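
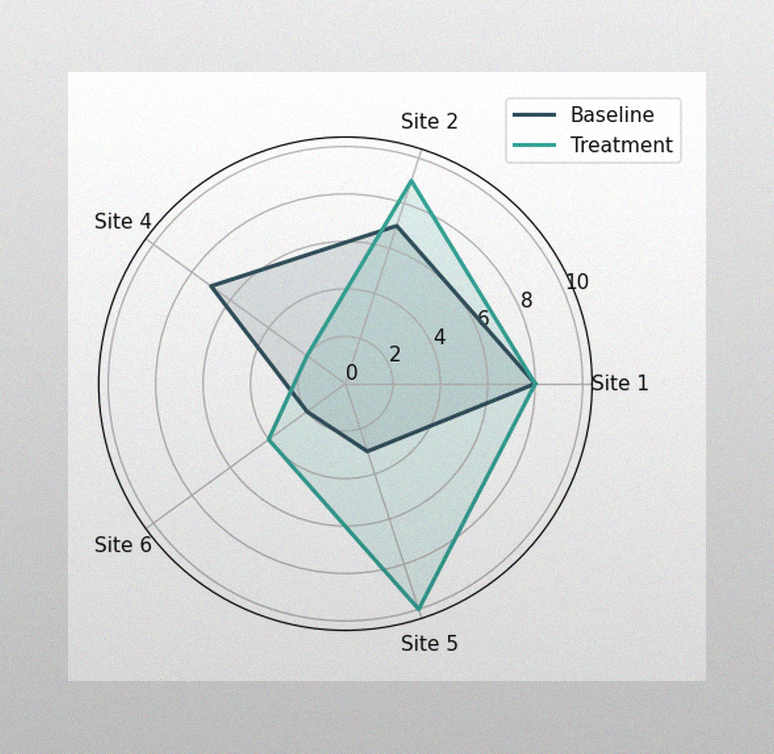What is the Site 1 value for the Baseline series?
The image has some photo noise and uneven lighting. On the Site 1 axis, Baseline reaches 8.

8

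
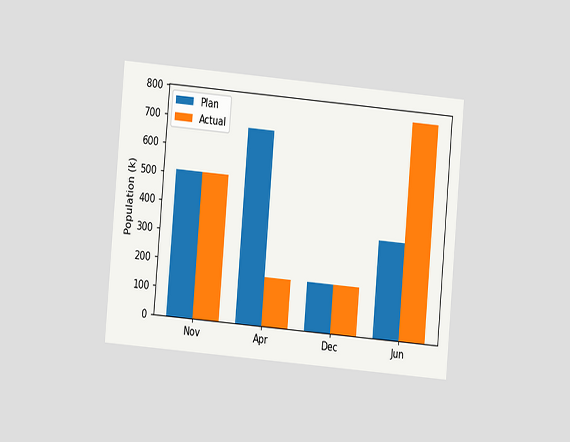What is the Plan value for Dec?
The chart is tilted about 5° clockwise and viewed at a slight angle. The Plan bar at Dec reaches 170k on the y-axis.

170k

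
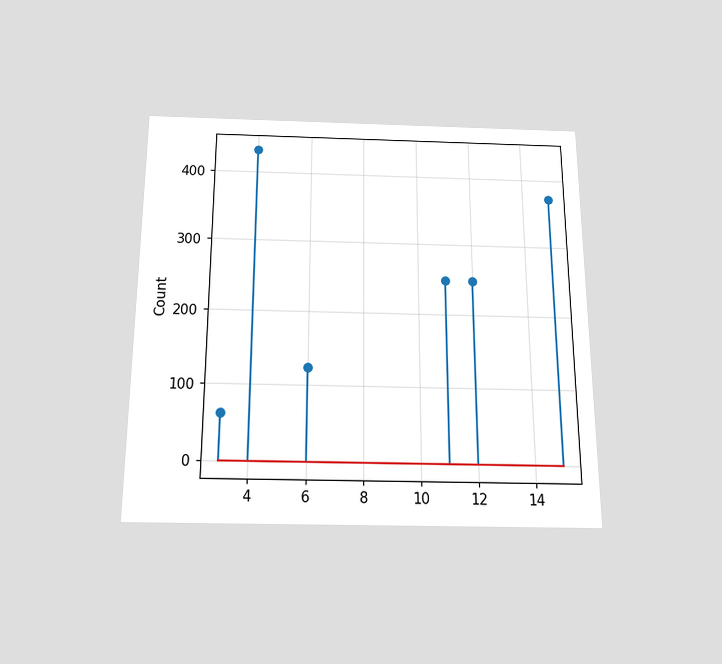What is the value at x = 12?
The chart is viewed slightly from below. The stem at x=12 reaches 248.

248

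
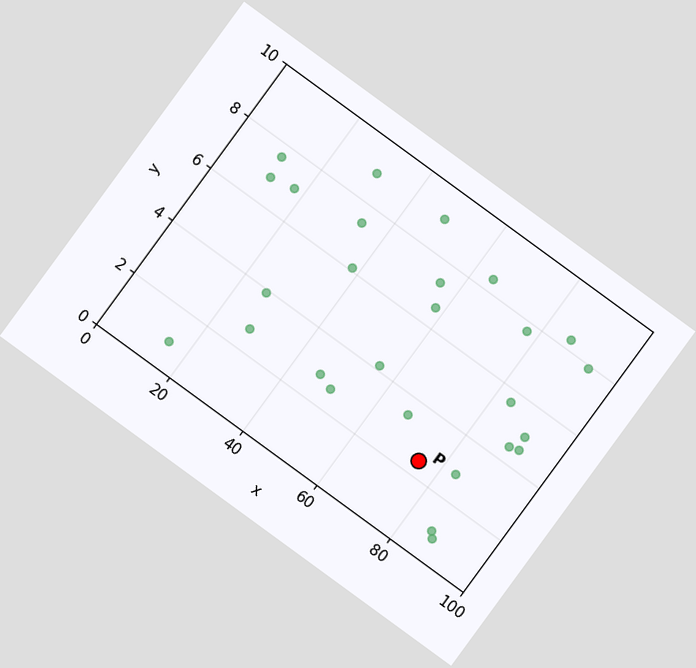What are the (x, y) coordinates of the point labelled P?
The chart is tilted about 36° clockwise. Following the gridlines from P to each axis, P sits at (75, 2.5).

(75, 2.5)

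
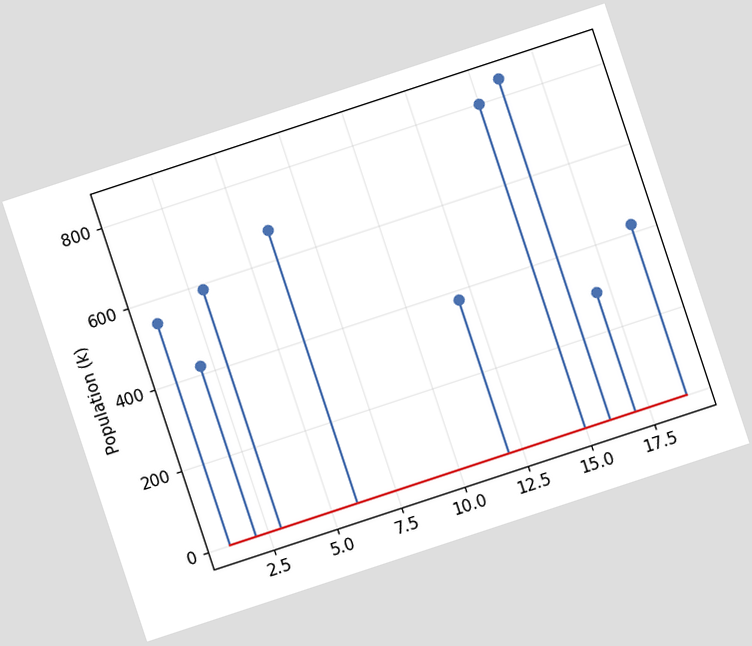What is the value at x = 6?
672k

The chart is tilted about 18° counter-clockwise. The stem at x=6 reaches 672k.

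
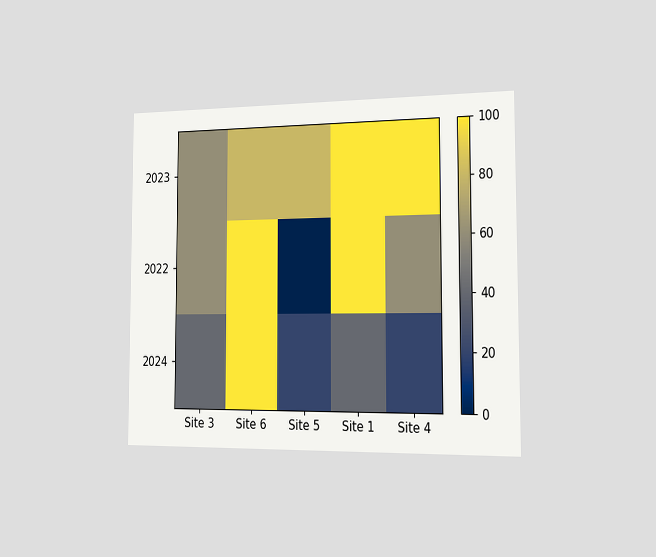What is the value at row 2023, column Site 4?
The chart is viewed slightly from the right. Matching cell (2023, Site 4) against the colorbar gives 100.

100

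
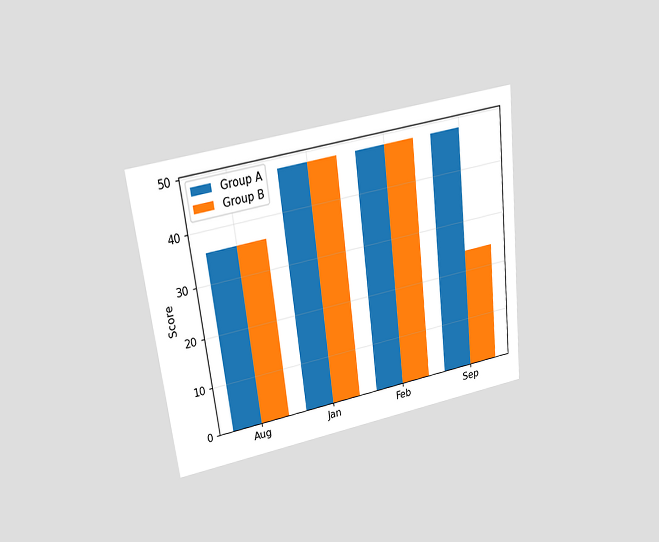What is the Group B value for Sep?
24

The chart is tilted about 7° counter-clockwise and viewed slightly from above. The Group B bar at Sep reaches 24 on the y-axis.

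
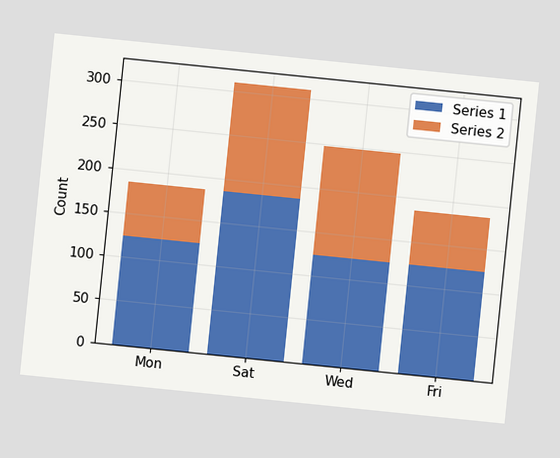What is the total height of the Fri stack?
186

The chart is tilted about 6° clockwise. The Fri stack's top reaches 186 on the y-axis.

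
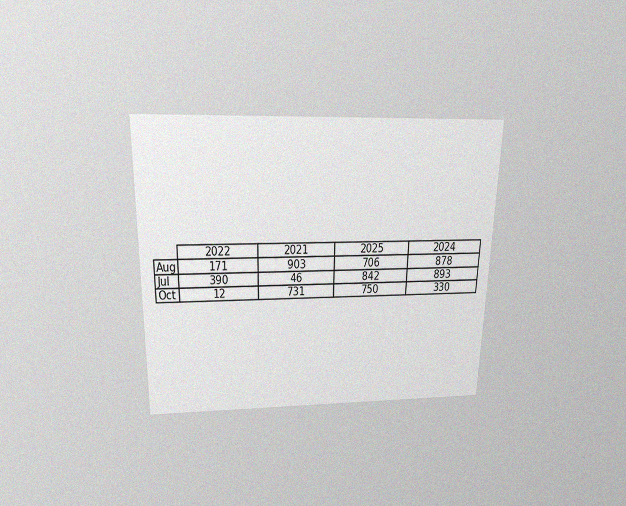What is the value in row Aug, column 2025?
The chart is viewed slightly from above, with some photo noise. The (Aug, 2025) cell reads 706.

706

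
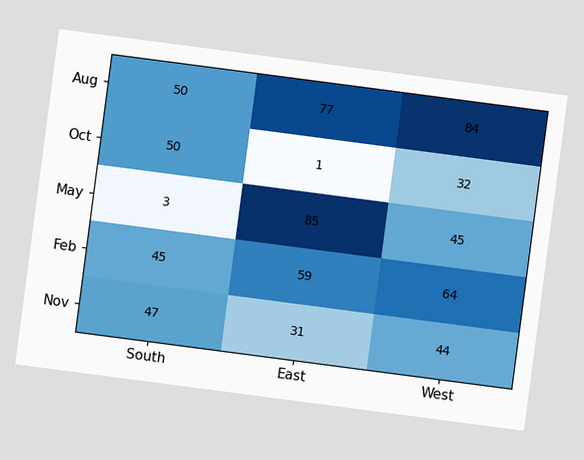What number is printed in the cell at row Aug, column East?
77

The chart is tilted about 7° clockwise. The (Aug, East) cell reads 77.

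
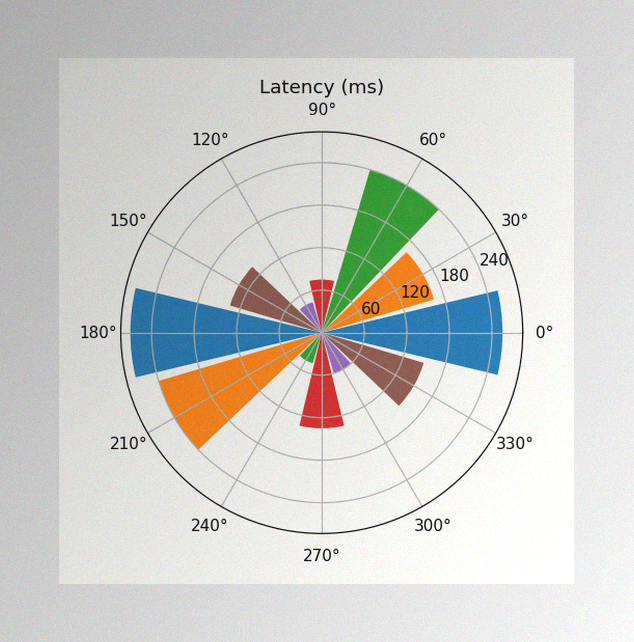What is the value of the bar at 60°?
The image has some photo noise and uneven lighting. The bar at 60° reaches 240ms on the radial axis.

240ms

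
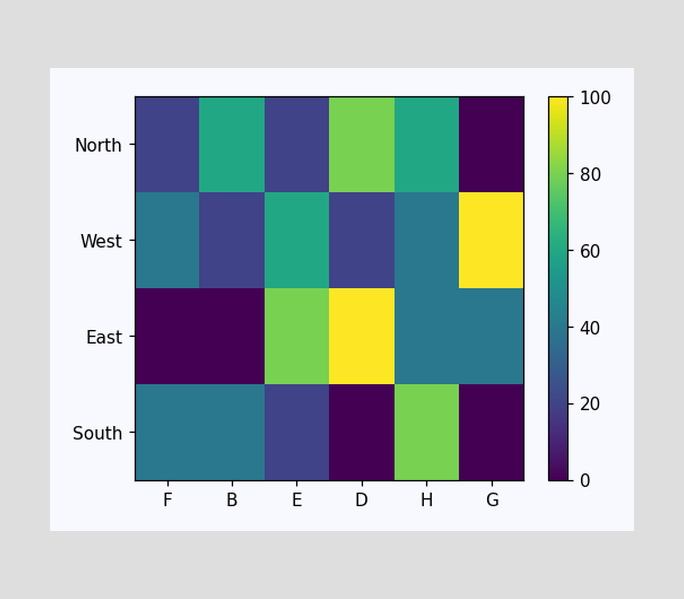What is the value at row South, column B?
Matching cell (South, B) against the colorbar gives 40.

40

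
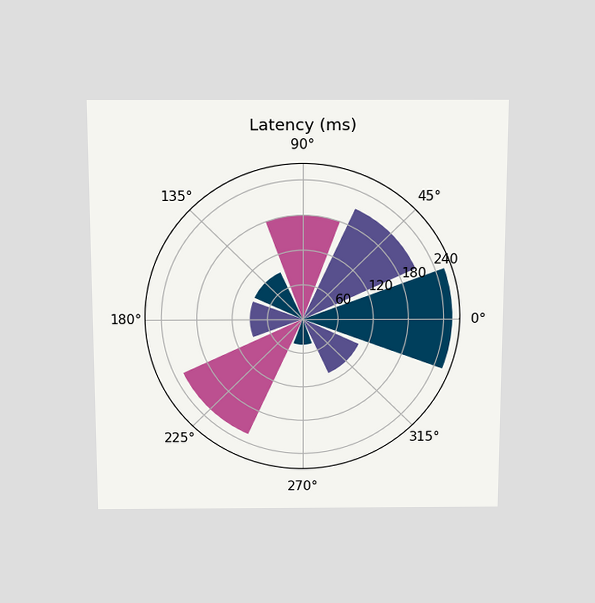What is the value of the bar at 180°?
90ms

The chart is viewed slightly from above. The bar at 180° reaches 90ms on the radial axis.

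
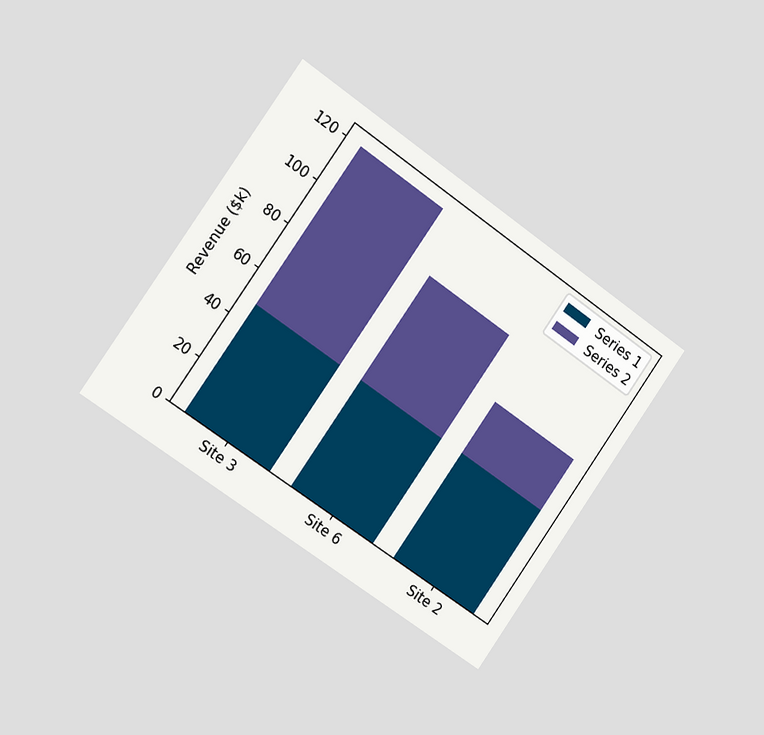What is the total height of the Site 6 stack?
The chart is tilted about 35° clockwise and viewed slightly from the left. The Site 6 stack's top reaches $96k on the y-axis.

$96k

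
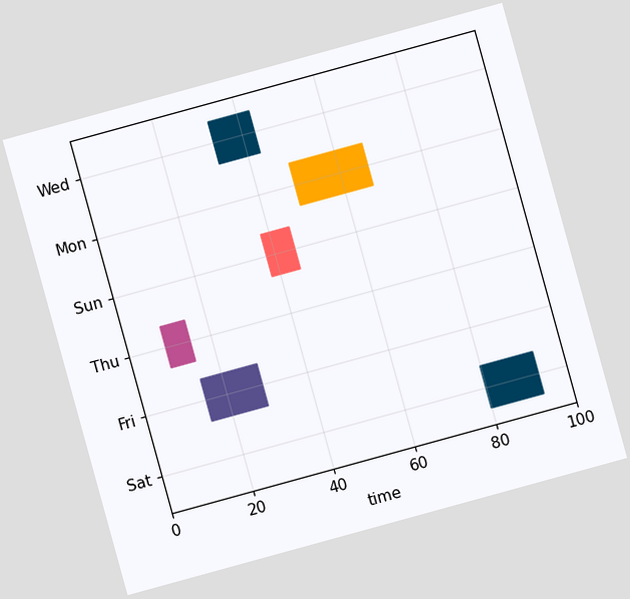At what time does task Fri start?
The chart is tilted about 15° counter-clockwise. The Fri bar begins at t=15.

15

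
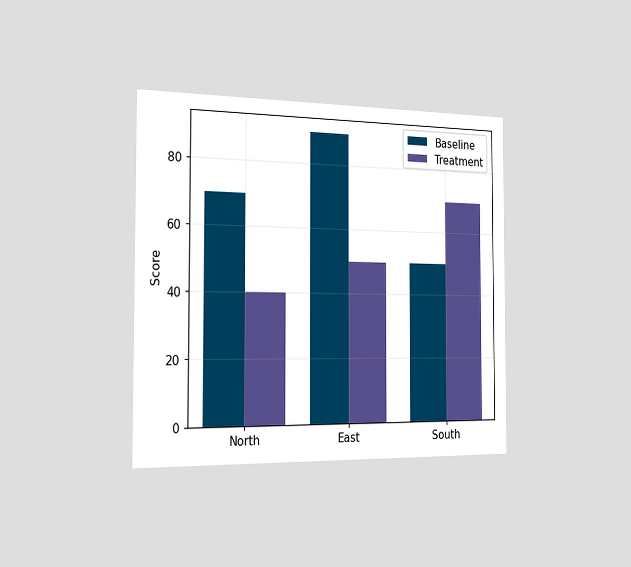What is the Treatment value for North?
40

The chart is viewed slightly from the left. The Treatment bar at North reaches 40 on the y-axis.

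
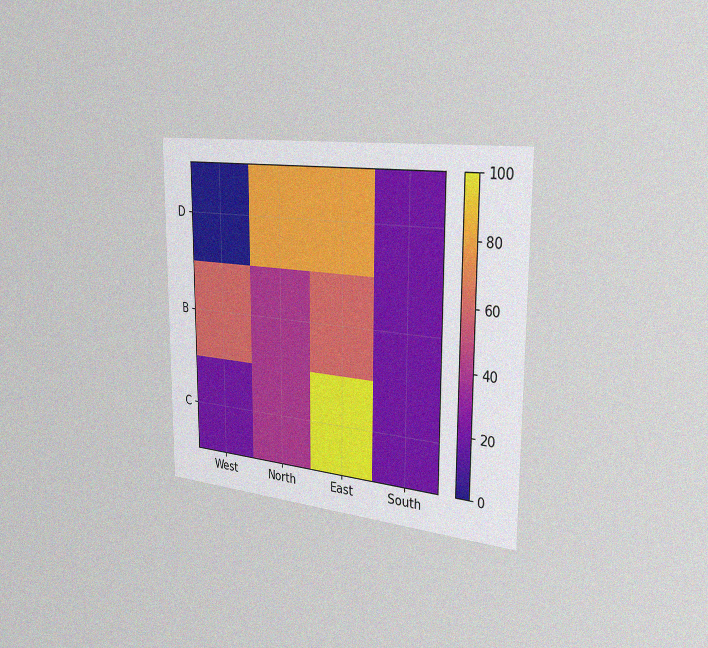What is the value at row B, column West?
60

The chart is viewed slightly from the right, with some photo noise. Matching cell (B, West) against the colorbar gives 60.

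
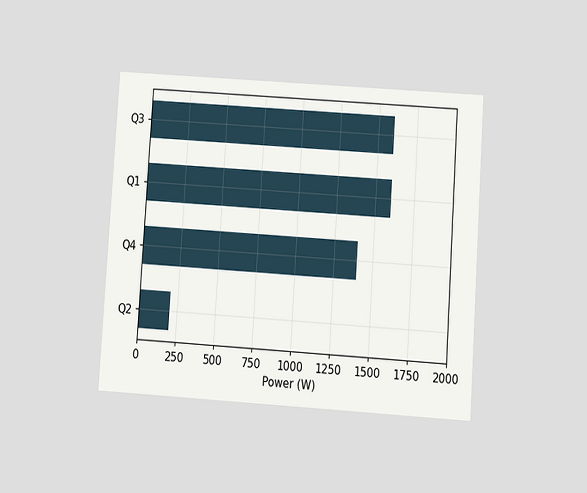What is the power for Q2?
The chart is tilted about 4° clockwise and viewed at a slight angle. Reading along the chart's x-axis, the Q2 bar reaches 200W.

200W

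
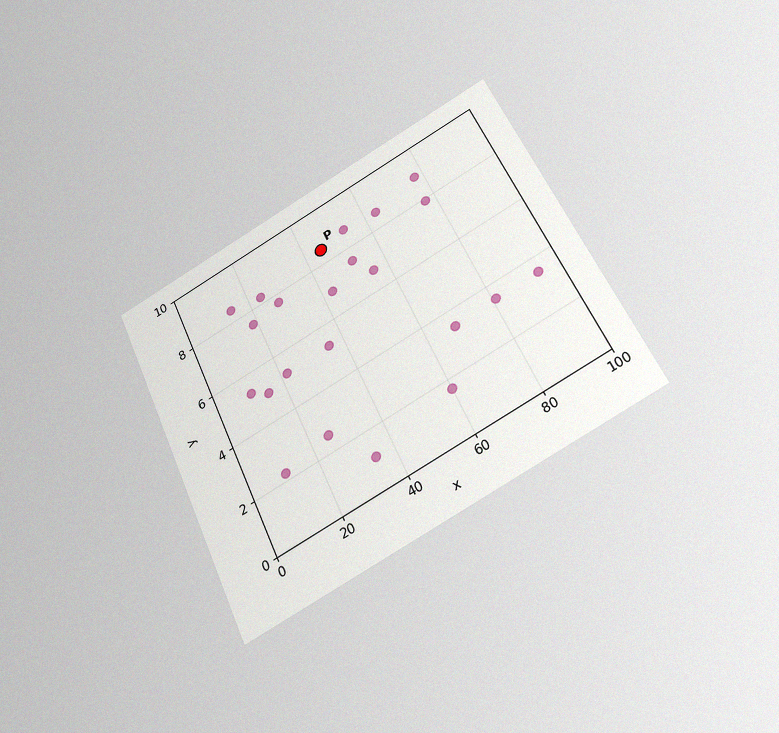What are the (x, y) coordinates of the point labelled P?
(45, 8.5)

The chart is tilted about 25° counter-clockwise and viewed slightly from below, with some photo noise. Following the gridlines from P to each axis, P sits at (45, 8.5).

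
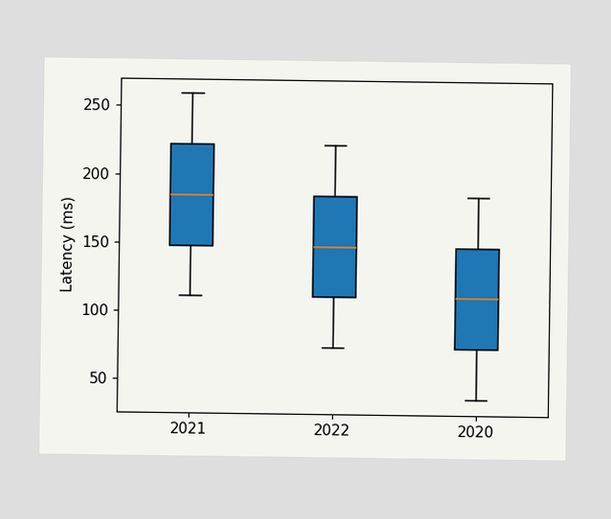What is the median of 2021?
The median line in the 2021 box sits at 185ms.

185ms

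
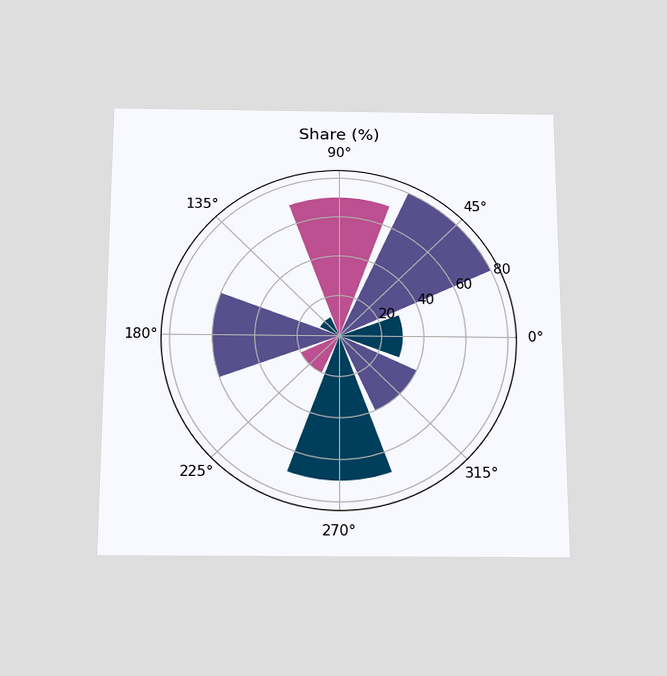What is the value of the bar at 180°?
The chart is viewed slightly from below. The bar at 180° reaches 60% on the radial axis.

60%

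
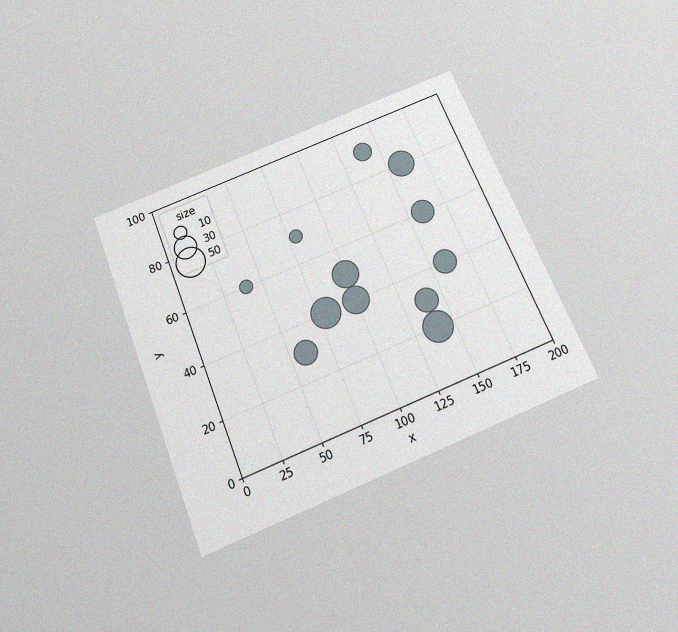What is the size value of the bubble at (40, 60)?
10

The chart is tilted about 22° counter-clockwise and viewed slightly from below, with some photo noise. Matching the bubble at (40, 60) against the size legend gives 10.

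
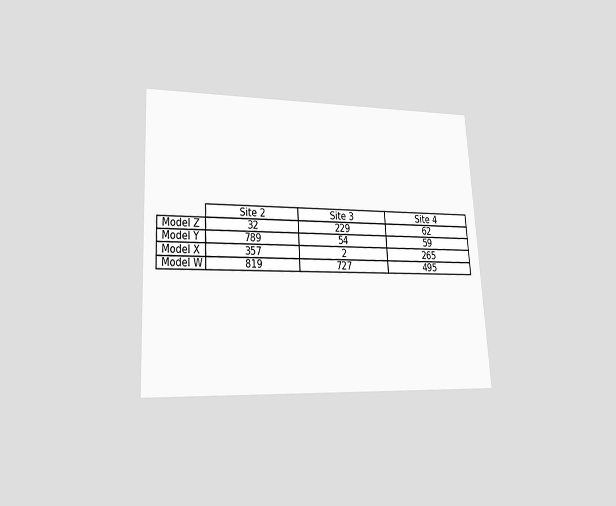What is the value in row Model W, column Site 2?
The chart is tilted about 3° counter-clockwise and viewed at a slight angle. The (Model W, Site 2) cell reads 819.

819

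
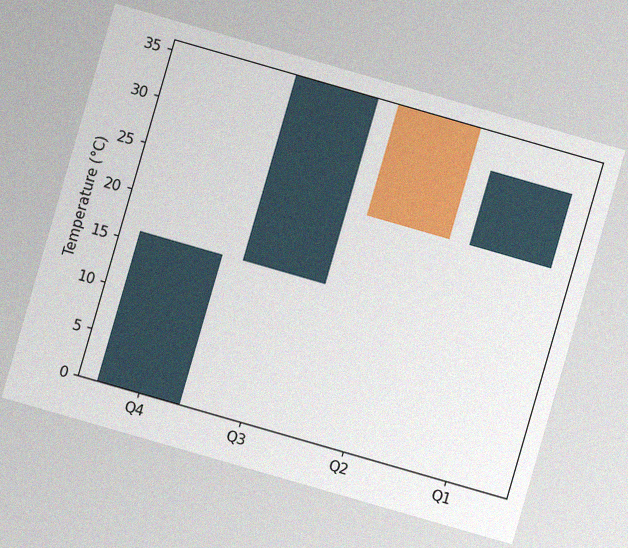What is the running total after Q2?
24°C

The chart is tilted about 16° clockwise, with some photo noise. After Q2 the running total reaches 24°C.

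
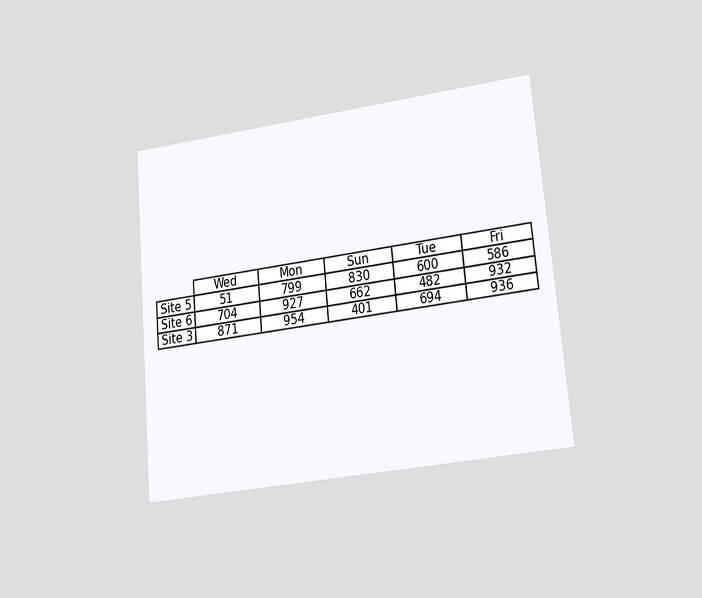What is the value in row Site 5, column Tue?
600

The chart is tilted about 5° counter-clockwise and viewed at a slight angle. The (Site 5, Tue) cell reads 600.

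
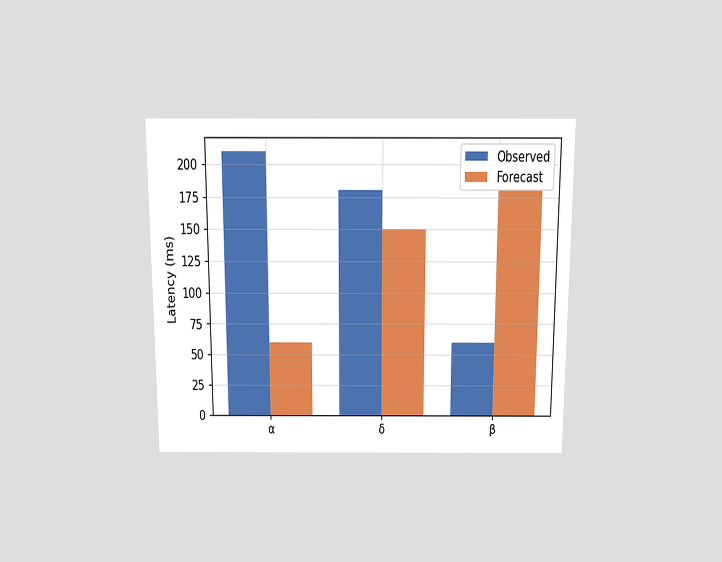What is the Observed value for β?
60ms

The chart is viewed slightly from above. The Observed bar at β reaches 60ms on the y-axis.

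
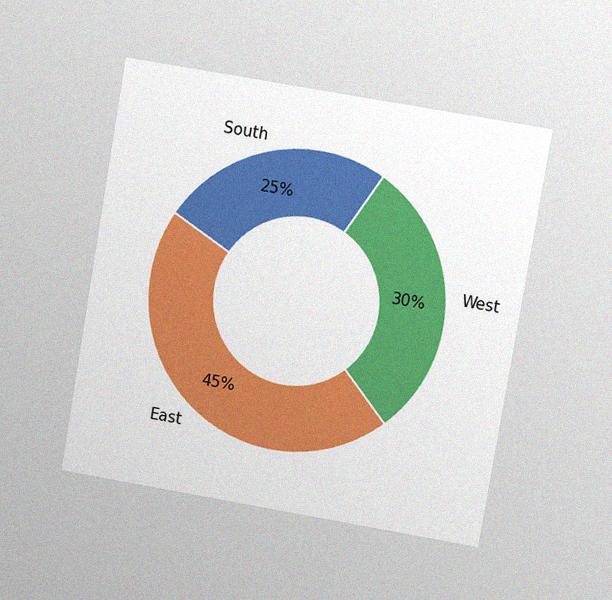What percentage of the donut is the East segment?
The chart is tilted about 10° clockwise and viewed at a slight angle, with some photo noise. The East segment takes up 45% of the ring.

45%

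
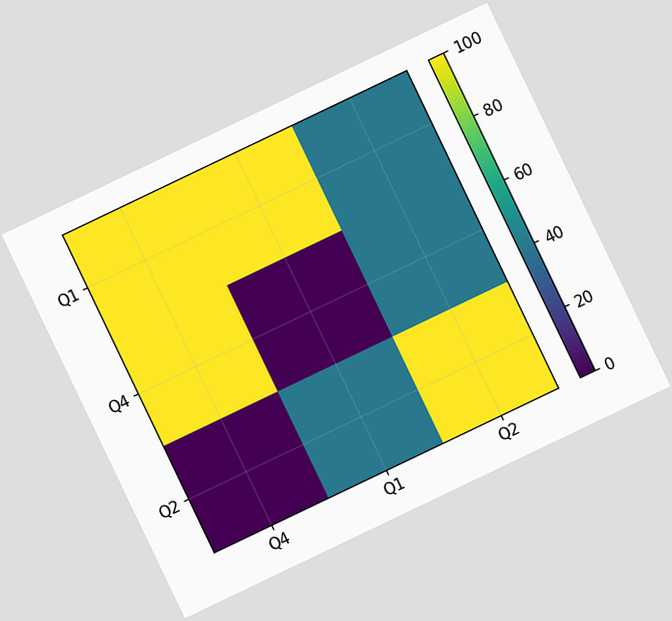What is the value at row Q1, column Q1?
100

The chart is tilted about 26° counter-clockwise. Matching cell (Q1, Q1) against the colorbar gives 100.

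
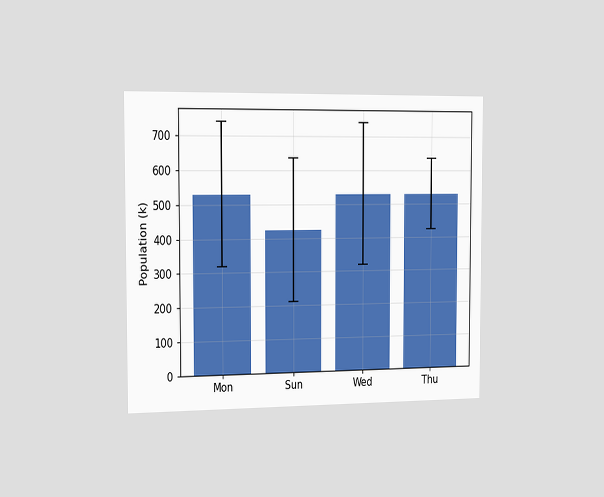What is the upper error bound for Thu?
The chart is viewed slightly from the left. The Thu bar's upper whisker reaches 636k.

636k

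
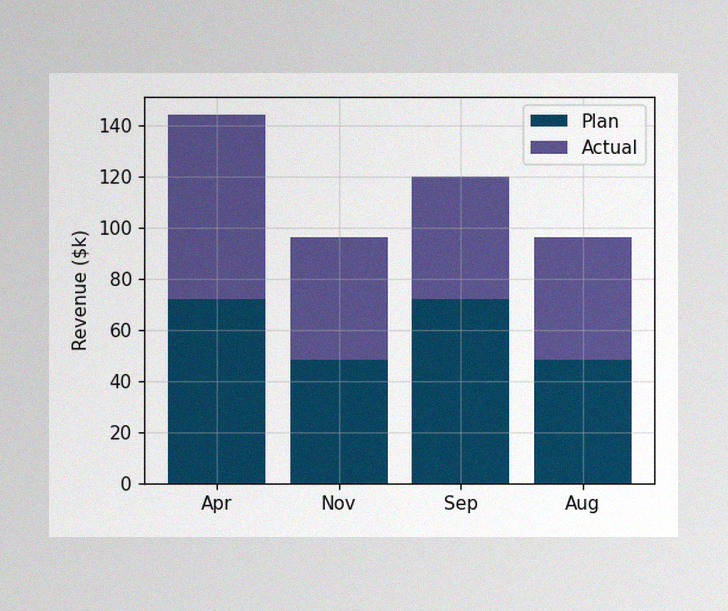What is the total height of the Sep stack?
The image has some photo noise and uneven lighting. The Sep stack's top reaches $120k on the y-axis.

$120k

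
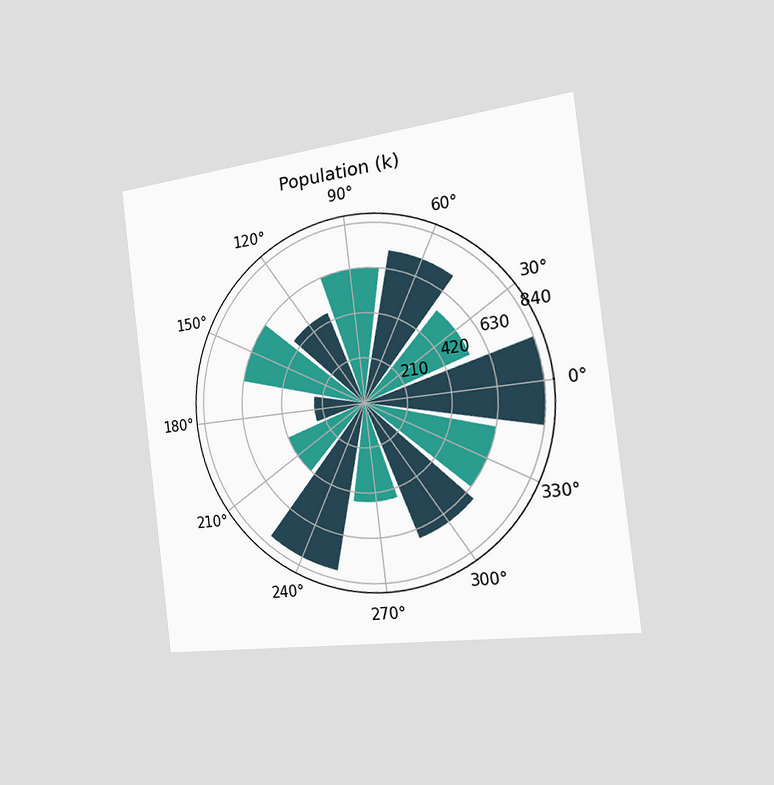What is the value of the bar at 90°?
The chart is tilted about 7° counter-clockwise and viewed slightly from the right. The bar at 90° reaches 630k on the radial axis.

630k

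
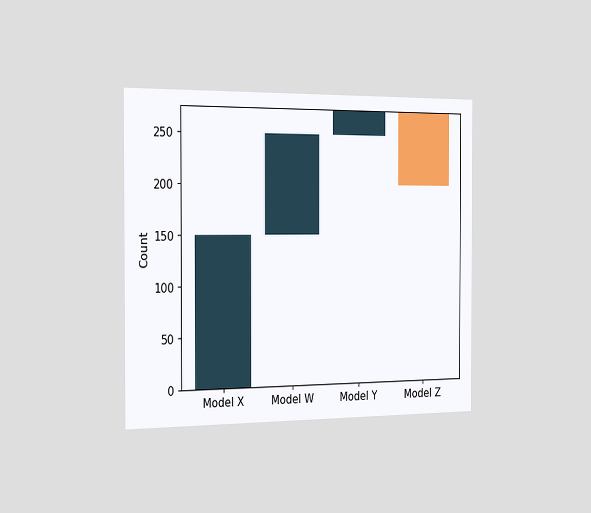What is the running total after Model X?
The chart is viewed slightly from the left. After Model X the running total reaches 150.

150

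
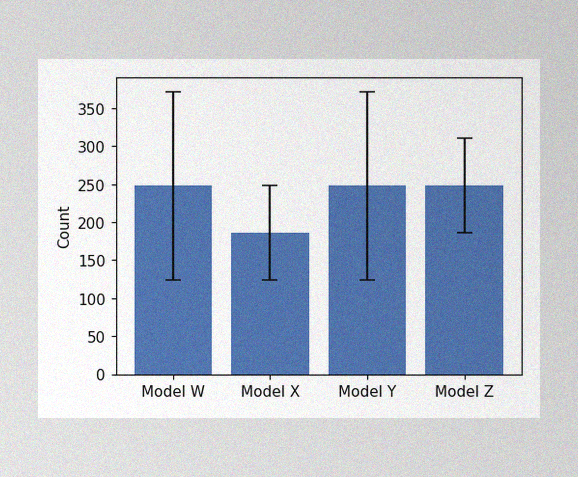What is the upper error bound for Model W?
372

The image has some photo noise and uneven lighting. The Model W bar's upper whisker reaches 372.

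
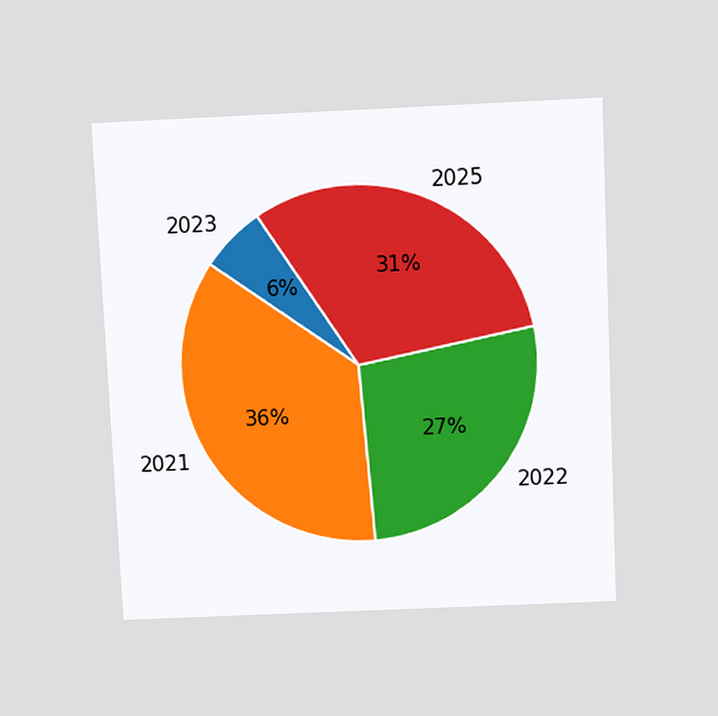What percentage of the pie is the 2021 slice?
36%

The chart is tilted about 3° counter-clockwise and viewed at a slight angle. The 2021 slice takes up 36% of the pie.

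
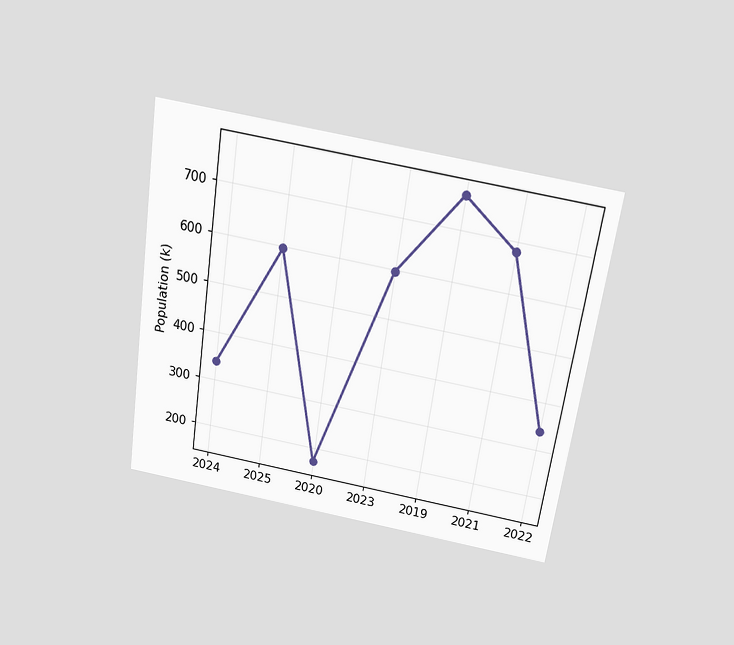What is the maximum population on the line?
The chart is tilted about 8° clockwise and viewed slightly from above. The highest point is at 2019, and reading across to the y-axis gives 765k.

765k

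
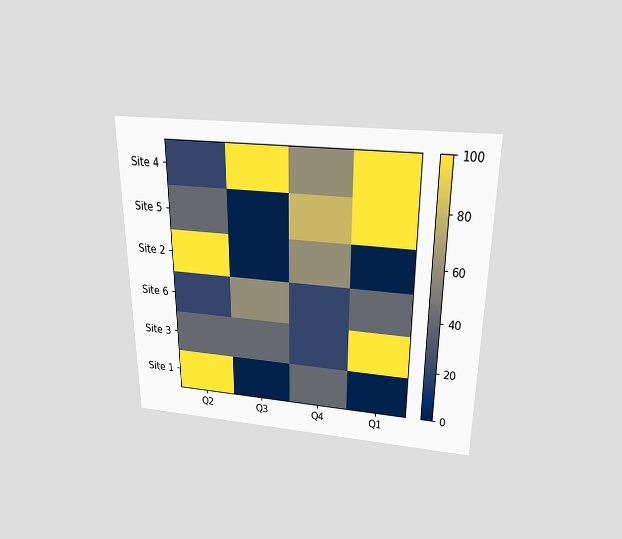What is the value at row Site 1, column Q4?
The chart is viewed slightly from above. Matching cell (Site 1, Q4) against the colorbar gives 40.

40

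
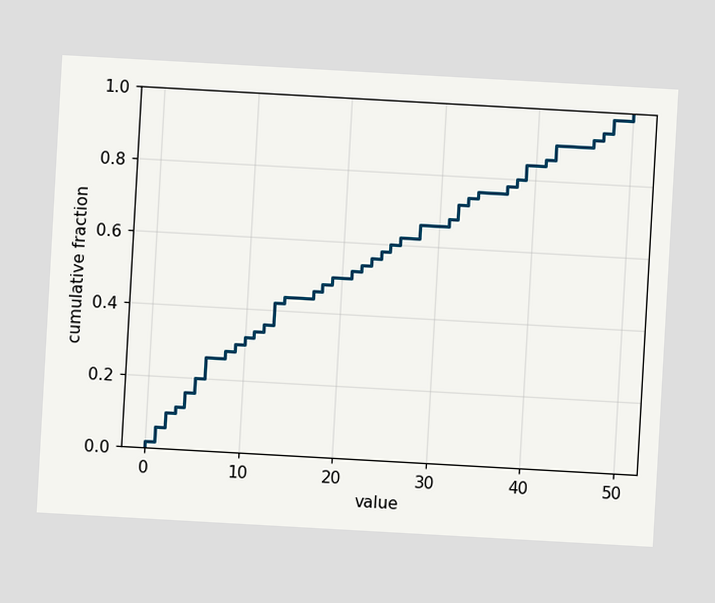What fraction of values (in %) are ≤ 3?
The chart is tilted about 3° clockwise. At x=3 the ECDF step is at 12%.

12%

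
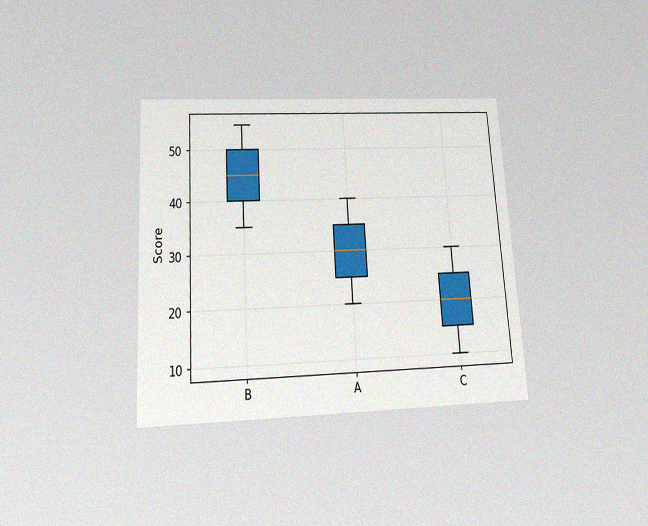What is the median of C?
The chart is tilted about 3° counter-clockwise and viewed slightly from below, with some photo noise. The median line in the C box sits at 20.

20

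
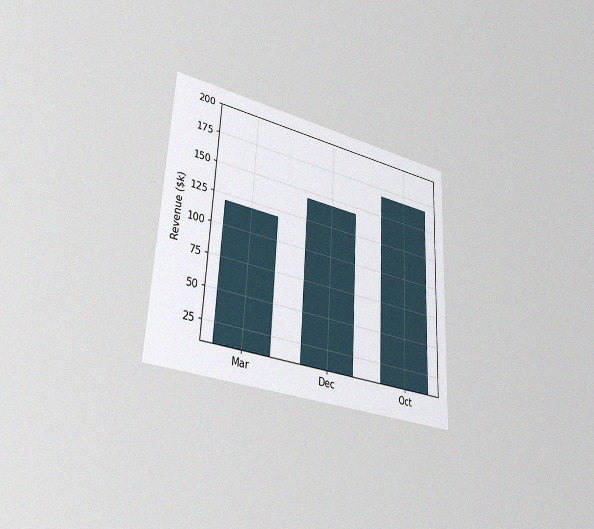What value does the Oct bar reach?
The chart is tilted about 3° clockwise and viewed slightly from the left, with some photo noise. Reading along the chart's y-axis, the Oct bar reaches $168k.

$168k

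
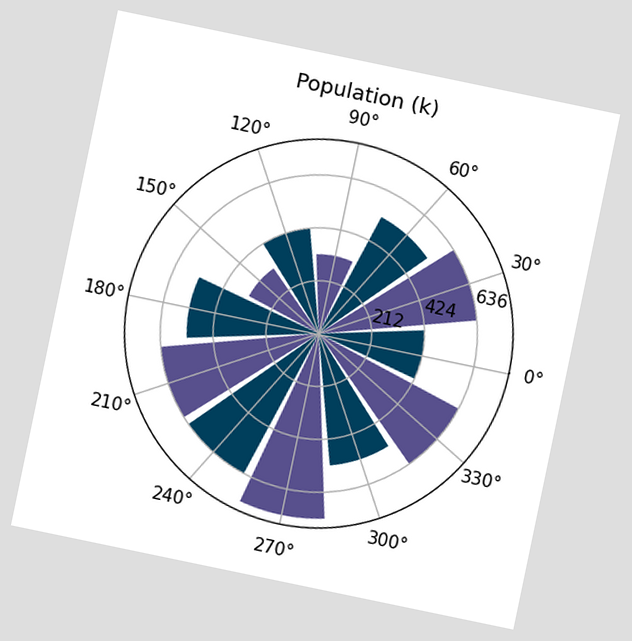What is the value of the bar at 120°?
424k

The chart is tilted about 12° clockwise. The bar at 120° reaches 424k on the radial axis.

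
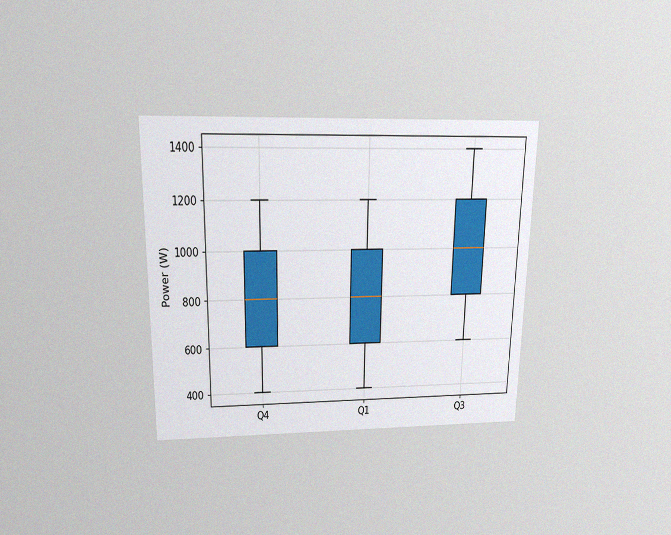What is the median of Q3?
1000W

The chart is viewed slightly from above, with some photo noise. The median line in the Q3 box sits at 1000W.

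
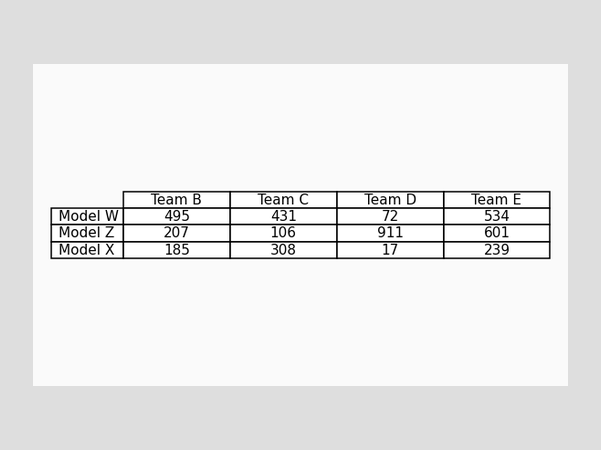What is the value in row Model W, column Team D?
72

The (Model W, Team D) cell reads 72.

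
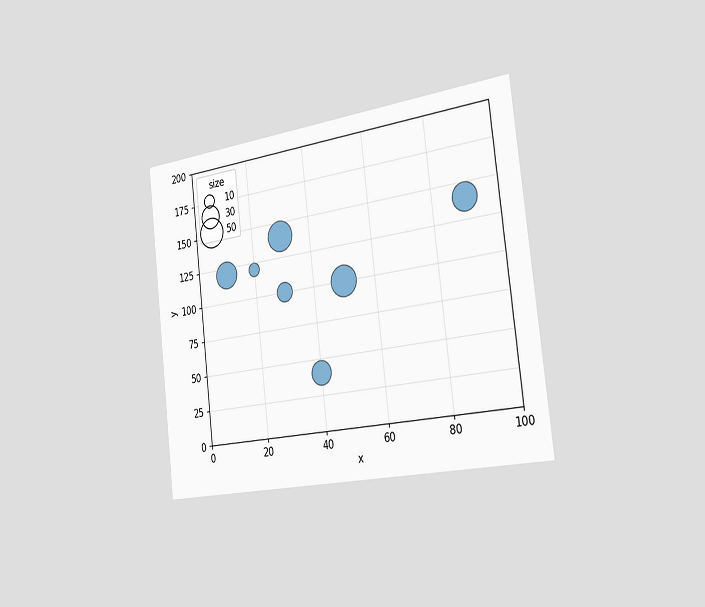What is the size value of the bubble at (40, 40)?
30

The chart is tilted about 7° counter-clockwise and viewed slightly from the right. Matching the bubble at (40, 40) against the size legend gives 30.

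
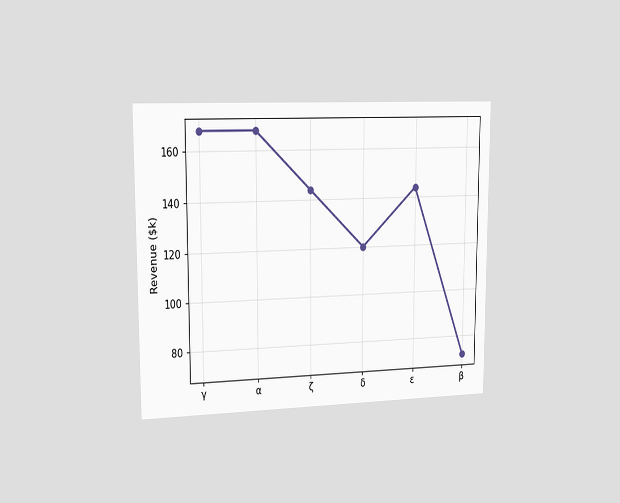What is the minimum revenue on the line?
The chart is viewed slightly from the left. The lowest point is at β, and reading across to the y-axis gives $72k.

$72k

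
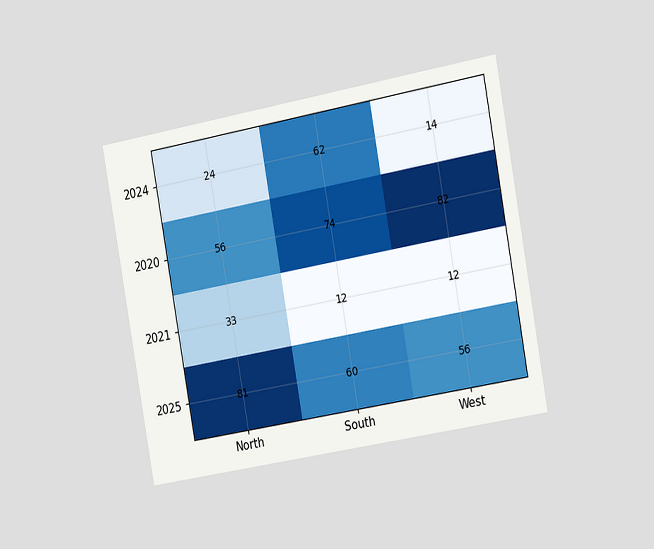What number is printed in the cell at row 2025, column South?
The chart is tilted about 10° counter-clockwise and viewed slightly from the right. The (2025, South) cell reads 60.

60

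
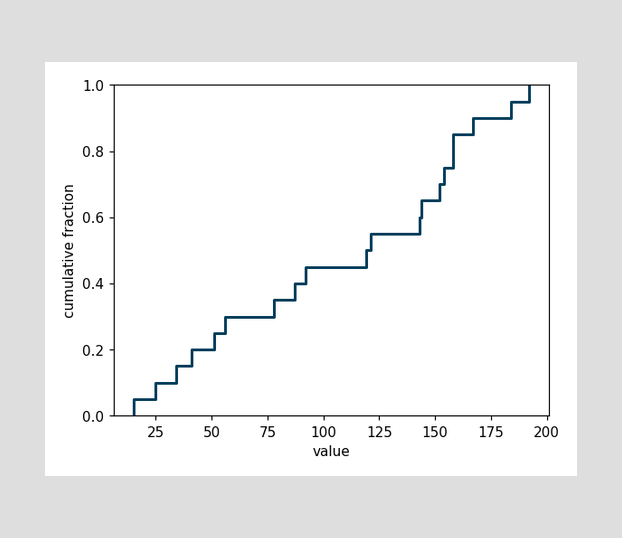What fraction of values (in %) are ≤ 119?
At x=119 the ECDF step is at 50%.

50%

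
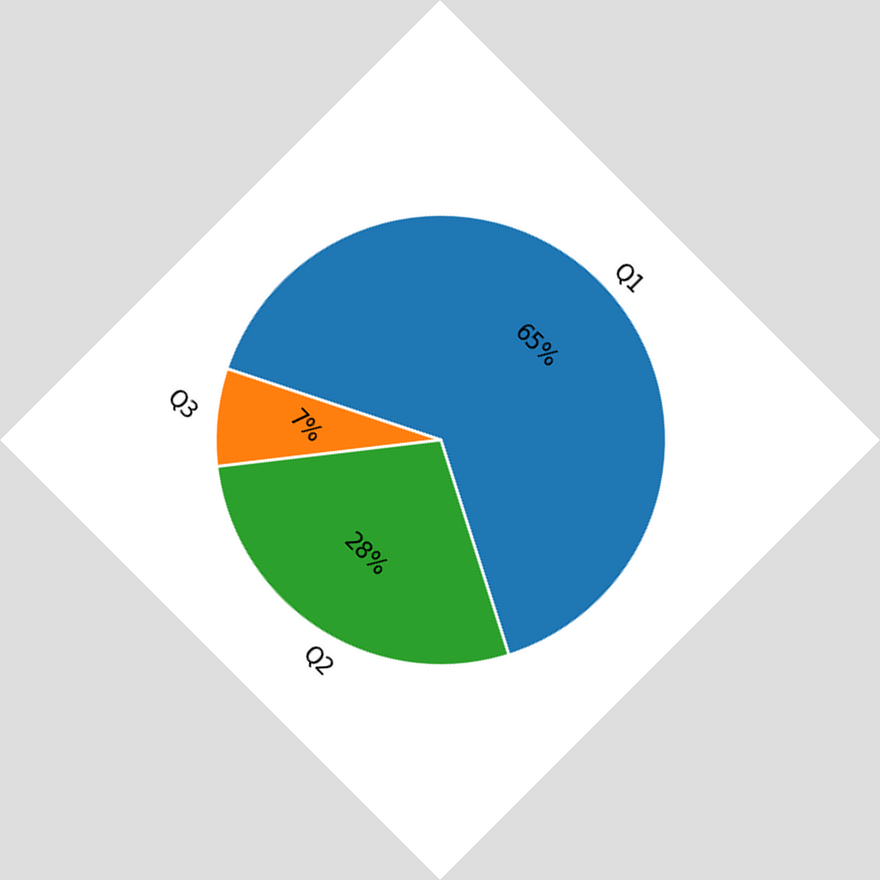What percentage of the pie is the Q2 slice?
28%

The chart is tilted about 45° clockwise. The Q2 slice takes up 28% of the pie.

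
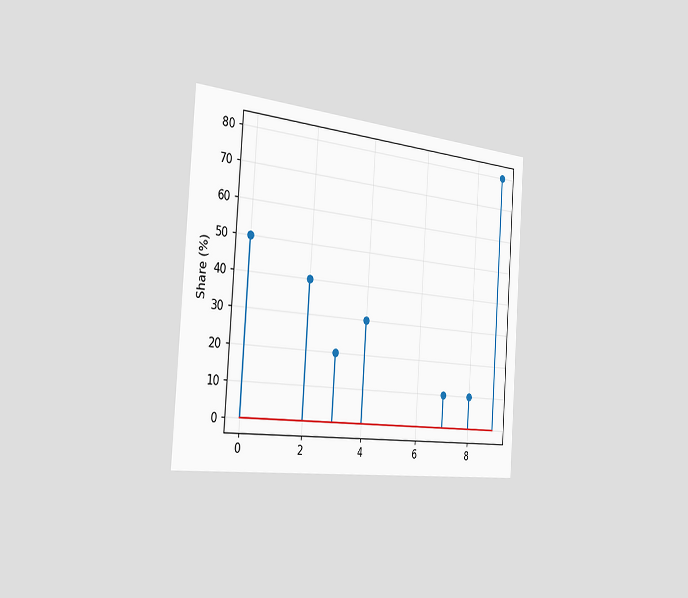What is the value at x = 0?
The chart is tilted about 4° clockwise and viewed slightly from the left. The stem at x=0 reaches 50%.

50%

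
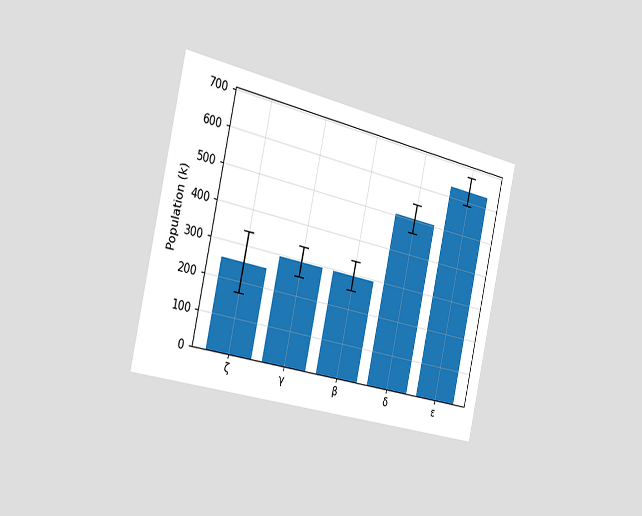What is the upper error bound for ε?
The chart is tilted about 13° clockwise and viewed slightly from the left. The ε bar's upper whisker reaches 672k.

672k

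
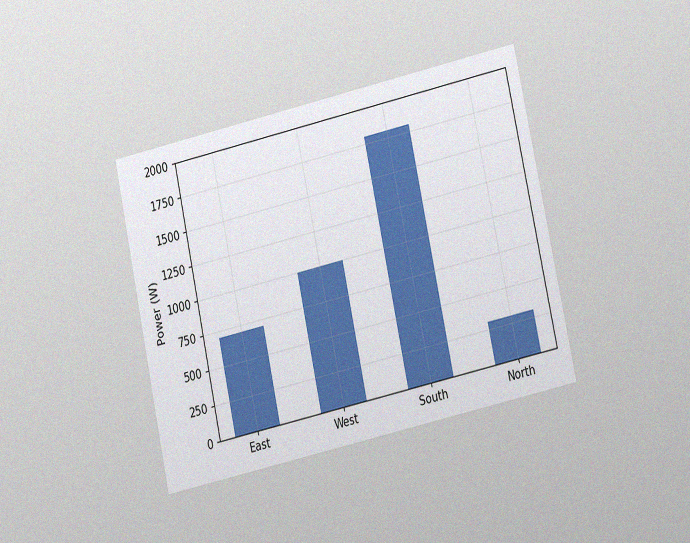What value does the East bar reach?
The chart is tilted about 12° counter-clockwise and viewed at a slight angle, with some photo noise. Reading along the chart's y-axis, the East bar reaches 700W.

700W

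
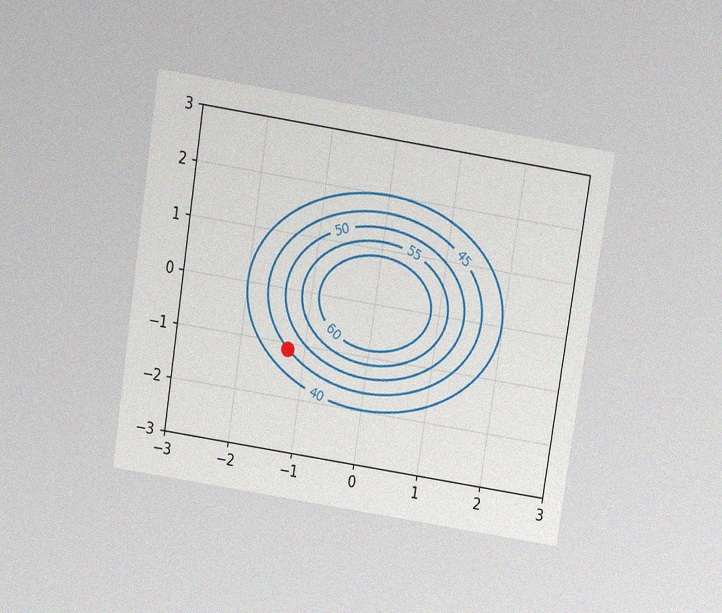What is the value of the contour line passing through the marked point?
The chart is tilted about 9° clockwise and viewed slightly from above, with some photo noise. The marked point sits on the contour labelled 45.

45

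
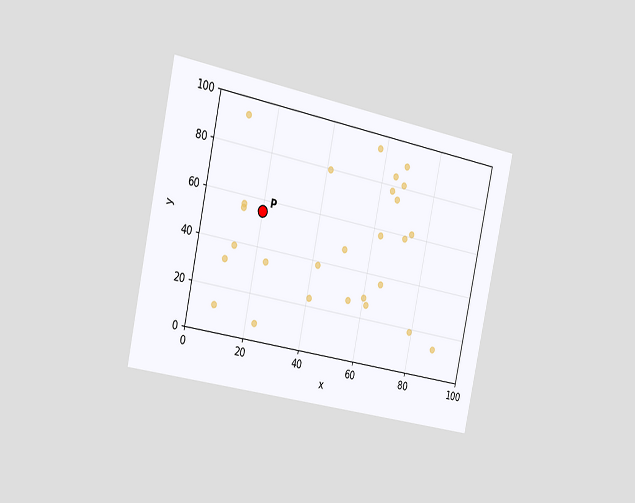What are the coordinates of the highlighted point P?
The chart is tilted about 12° clockwise and viewed slightly from the left. Following the gridlines from P to each axis, P sits at (20, 55).

(20, 55)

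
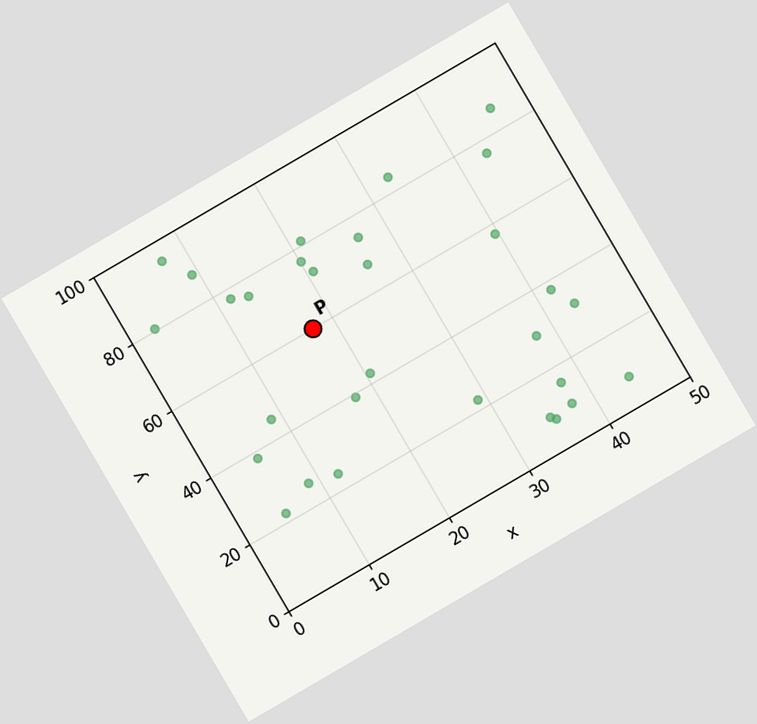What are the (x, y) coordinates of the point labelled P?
(17.5, 60)

The chart is tilted about 30° counter-clockwise. Following the gridlines from P to each axis, P sits at (17.5, 60).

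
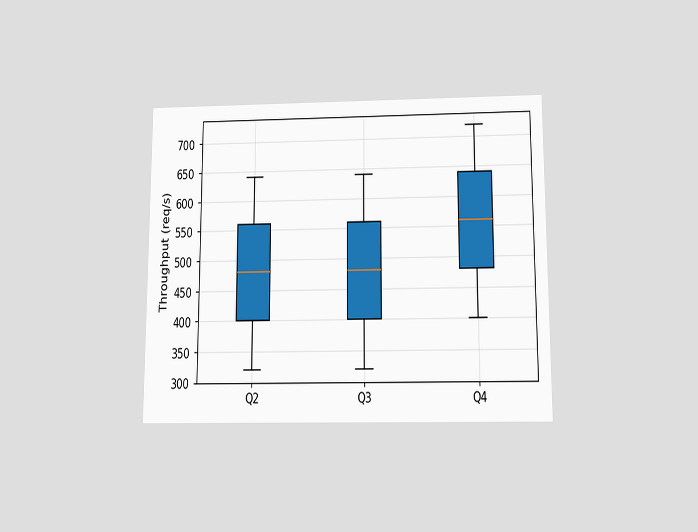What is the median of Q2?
480req/s

The chart is viewed slightly from below. The median line in the Q2 box sits at 480req/s.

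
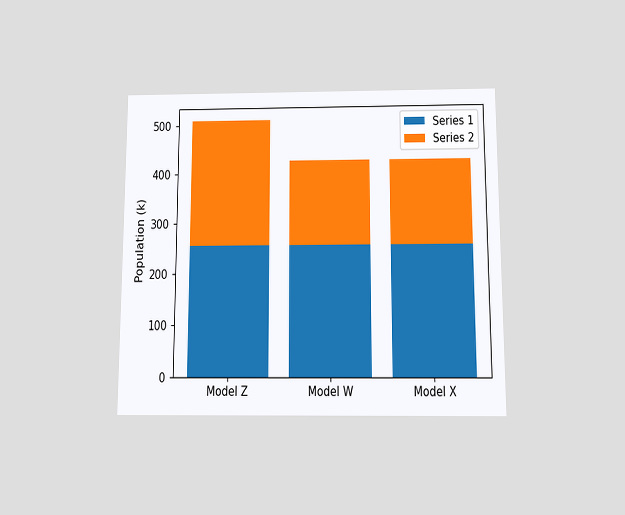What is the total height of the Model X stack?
425k

The chart is viewed slightly from below. The Model X stack's top reaches 425k on the y-axis.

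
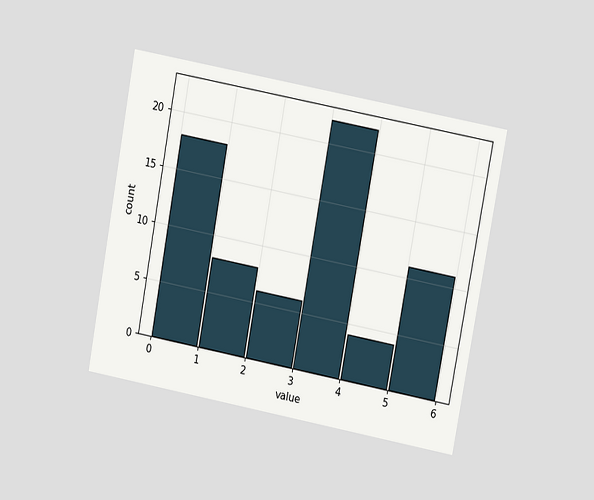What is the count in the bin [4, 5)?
4

The chart is tilted about 11° clockwise and viewed at a slight angle. The [4, 5) bin has height 4.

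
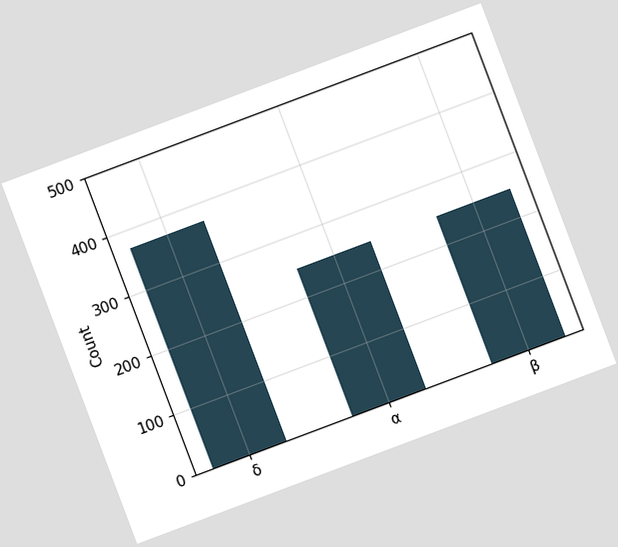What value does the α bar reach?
248

The chart is tilted about 21° counter-clockwise. Reading along the chart's y-axis, the α bar reaches 248.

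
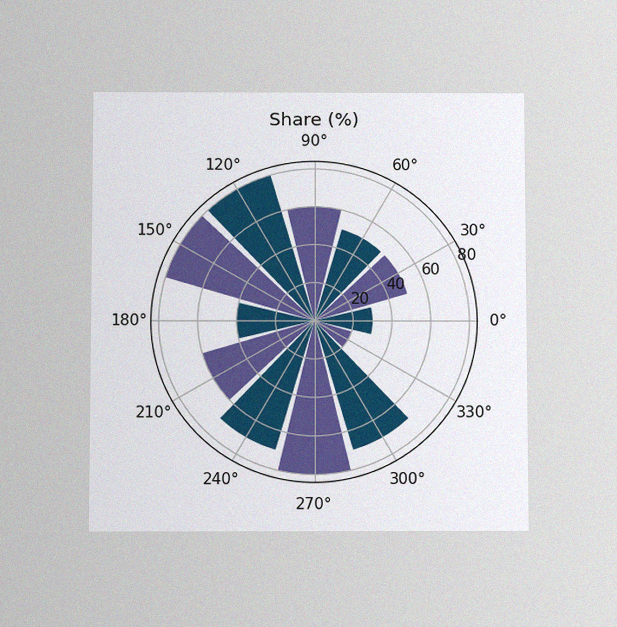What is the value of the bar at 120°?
80%

The chart is viewed slightly from below, with some photo noise. The bar at 120° reaches 80% on the radial axis.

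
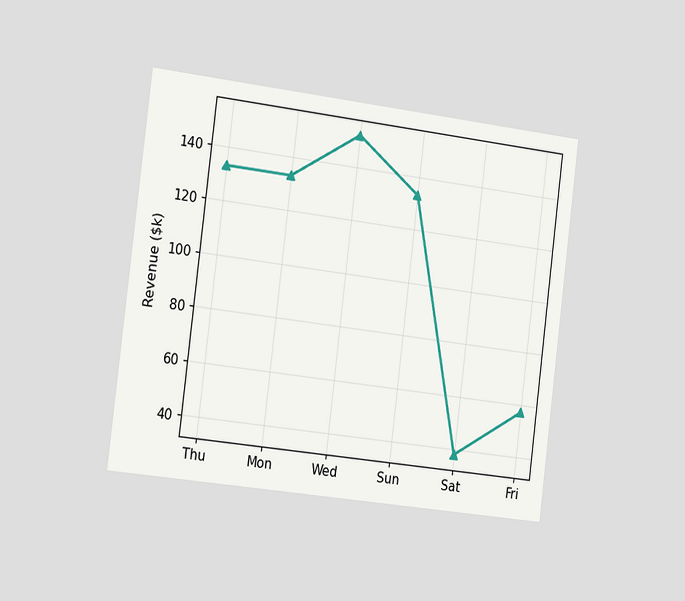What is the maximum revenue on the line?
The chart is tilted about 7° clockwise and viewed slightly from the left. The highest point is at Wed, and reading across to the y-axis gives $152k.

$152k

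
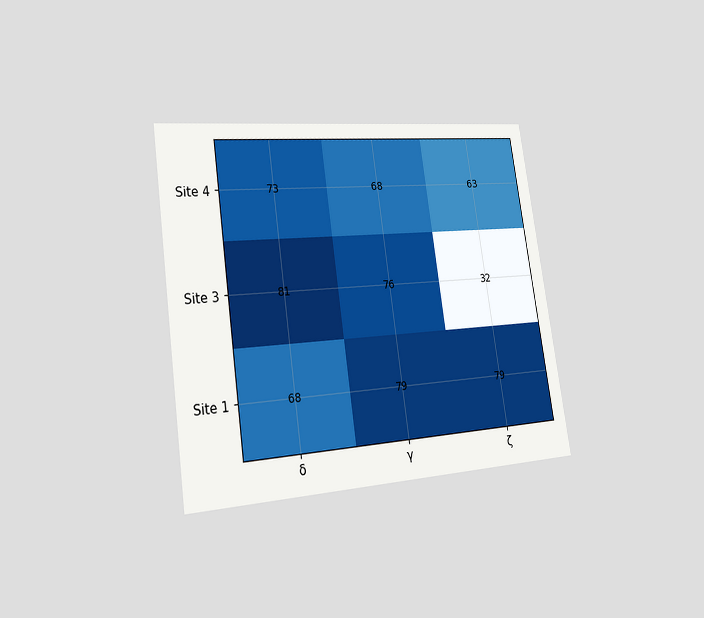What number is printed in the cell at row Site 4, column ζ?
63

The chart is tilted about 8° counter-clockwise and viewed slightly from the left. The (Site 4, ζ) cell reads 63.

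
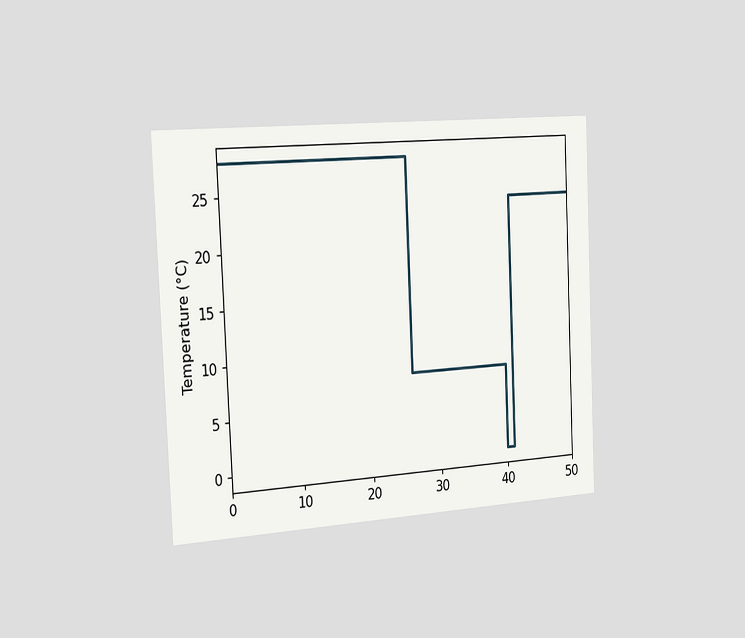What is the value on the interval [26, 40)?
8°C

The chart is tilted about 3° counter-clockwise and viewed slightly from the left. On [26, 40) the step sits at 8°C.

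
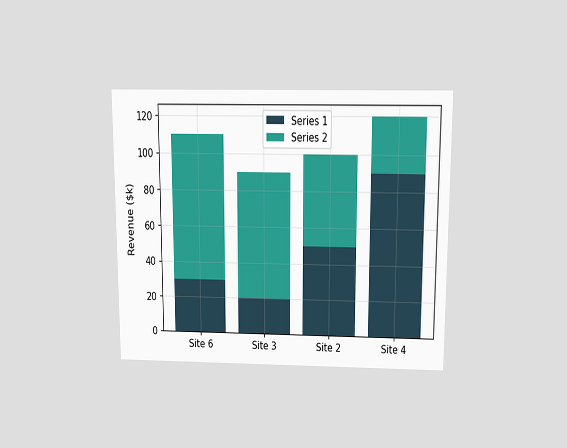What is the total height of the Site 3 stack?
The chart is viewed slightly from above. The Site 3 stack's top reaches $90k on the y-axis.

$90k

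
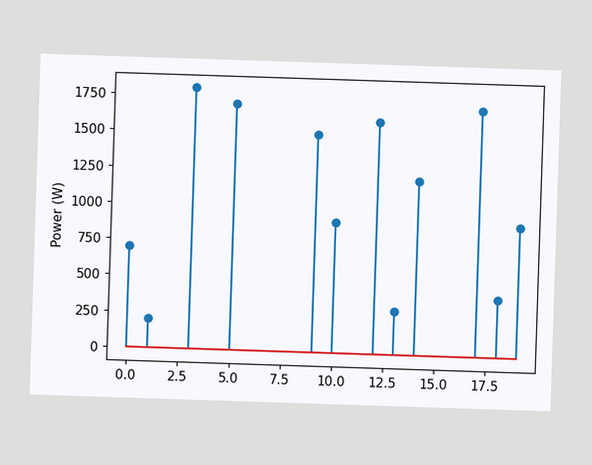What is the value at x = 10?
The stem at x=10 reaches 900W.

900W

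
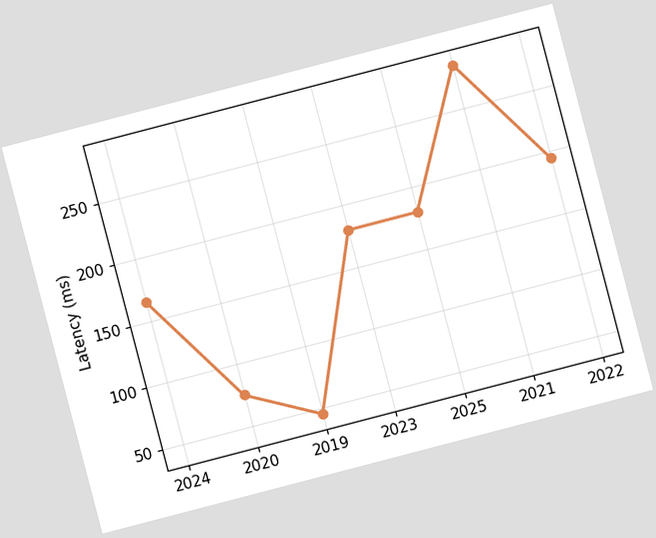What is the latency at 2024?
The chart is tilted about 15° counter-clockwise. At 2024, the line is at 165ms.

165ms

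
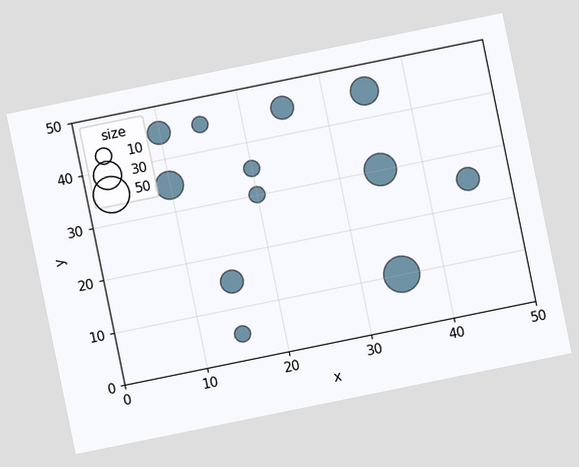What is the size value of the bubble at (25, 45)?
20

The chart is tilted about 12° counter-clockwise. Matching the bubble at (25, 45) against the size legend gives 20.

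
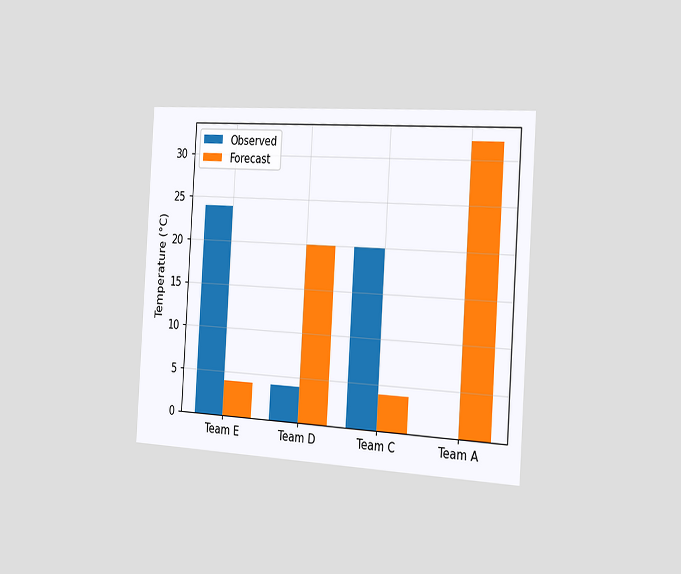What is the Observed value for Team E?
The chart is tilted about 4° clockwise and viewed slightly from the right. The Observed bar at Team E reaches 24°C on the y-axis.

24°C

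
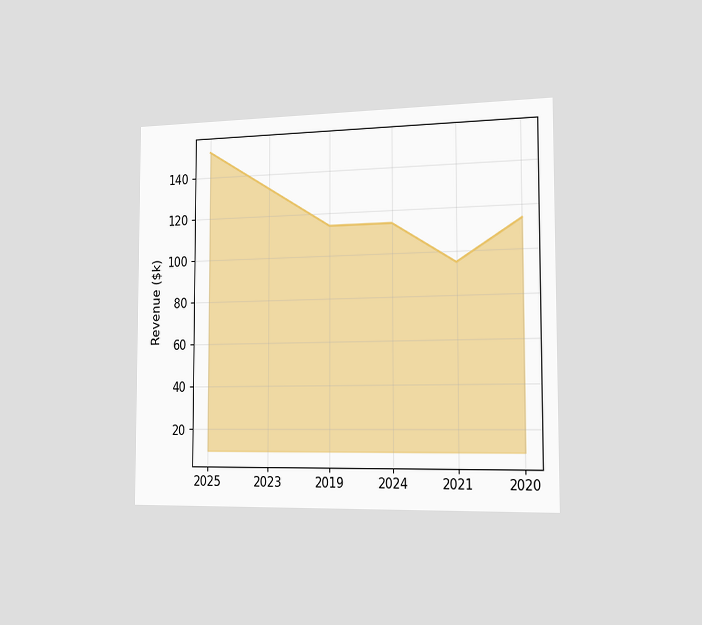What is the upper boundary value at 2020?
The chart is viewed slightly from the right. At 2020 the upper boundary is at $114k.

$114k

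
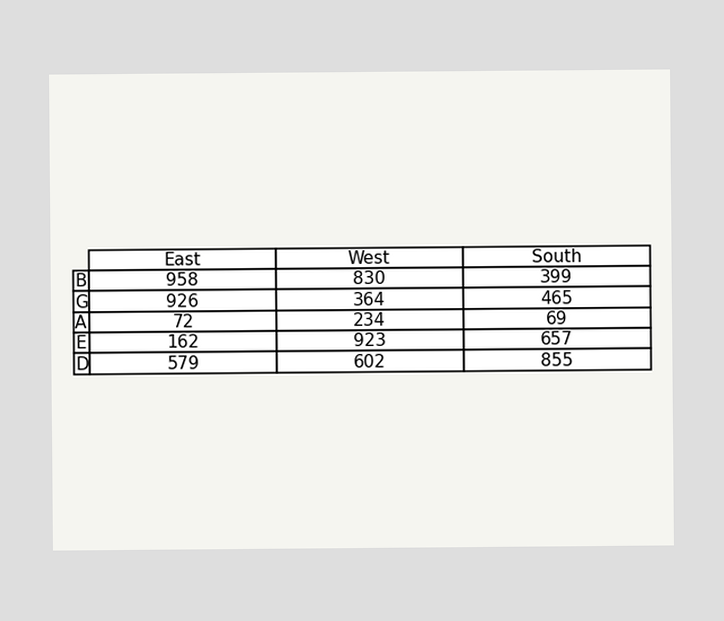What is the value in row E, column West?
The (E, West) cell reads 923.

923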